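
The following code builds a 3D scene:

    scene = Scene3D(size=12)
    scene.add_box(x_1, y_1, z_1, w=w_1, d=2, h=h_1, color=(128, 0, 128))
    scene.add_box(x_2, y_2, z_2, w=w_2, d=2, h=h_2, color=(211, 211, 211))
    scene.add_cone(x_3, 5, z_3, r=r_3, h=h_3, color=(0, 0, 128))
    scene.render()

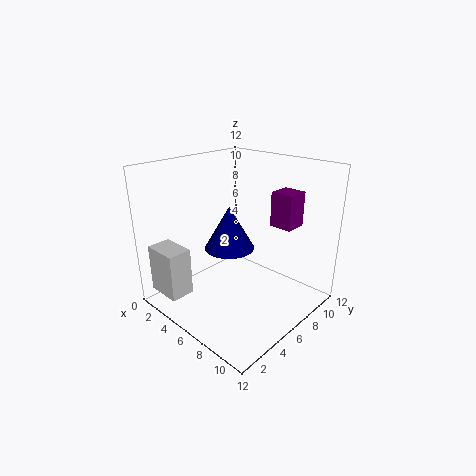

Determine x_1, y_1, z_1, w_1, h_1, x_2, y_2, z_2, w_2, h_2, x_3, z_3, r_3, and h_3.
x_1 = 7
y_1 = 9
z_1 = 6.5
w_1 = 2
h_1 = 3
x_2 = 1
y_2 = 0.5
z_2 = 1.5
w_2 = 3
h_2 = 4
x_3 = 6
z_3 = 5.5
r_3 = 2
h_3 = 3.5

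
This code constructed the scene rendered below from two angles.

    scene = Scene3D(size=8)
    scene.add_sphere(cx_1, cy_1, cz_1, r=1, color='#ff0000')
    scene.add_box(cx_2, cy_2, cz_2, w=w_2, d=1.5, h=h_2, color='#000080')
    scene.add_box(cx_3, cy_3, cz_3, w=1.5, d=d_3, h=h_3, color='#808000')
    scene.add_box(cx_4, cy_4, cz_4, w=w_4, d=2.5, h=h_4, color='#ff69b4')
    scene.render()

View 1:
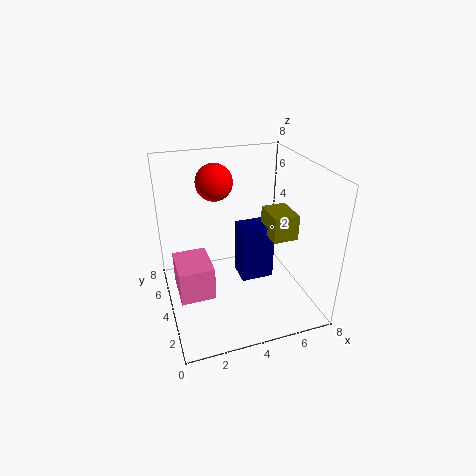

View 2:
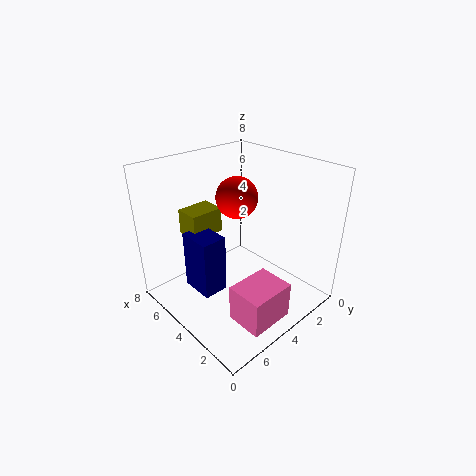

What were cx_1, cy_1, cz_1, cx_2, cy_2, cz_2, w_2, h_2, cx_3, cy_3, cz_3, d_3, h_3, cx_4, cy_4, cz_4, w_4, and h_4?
cx_1 = 3
cy_1 = 5
cz_1 = 7
cx_2 = 4.5
cy_2 = 4.5
cz_2 = 0.5
w_2 = 2
h_2 = 3.5
cx_3 = 6
cy_3 = 3.5
cz_3 = 3.5
d_3 = 2
h_3 = 1.5
cx_4 = 0.5
cy_4 = 3.5
cz_4 = 0.5
w_4 = 2
h_4 = 2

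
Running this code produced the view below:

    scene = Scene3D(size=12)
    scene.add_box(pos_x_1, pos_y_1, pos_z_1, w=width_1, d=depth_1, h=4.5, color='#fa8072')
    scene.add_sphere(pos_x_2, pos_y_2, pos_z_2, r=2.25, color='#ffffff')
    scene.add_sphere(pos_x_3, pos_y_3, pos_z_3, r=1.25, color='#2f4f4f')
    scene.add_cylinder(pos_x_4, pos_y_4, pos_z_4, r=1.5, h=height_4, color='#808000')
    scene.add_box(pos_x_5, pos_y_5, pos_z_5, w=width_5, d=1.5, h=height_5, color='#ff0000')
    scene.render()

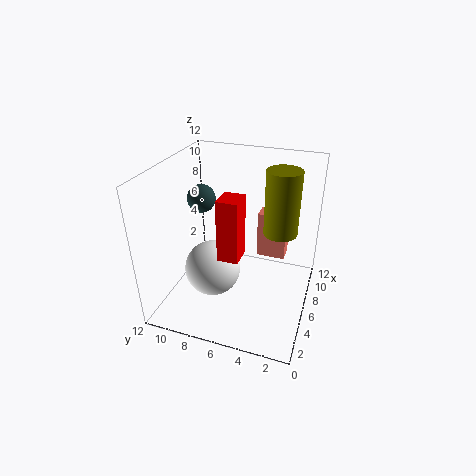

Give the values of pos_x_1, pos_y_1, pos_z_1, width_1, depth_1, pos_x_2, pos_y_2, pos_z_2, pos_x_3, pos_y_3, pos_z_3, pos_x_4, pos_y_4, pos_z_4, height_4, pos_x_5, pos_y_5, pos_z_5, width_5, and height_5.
pos_x_1 = 10.25; pos_y_1 = 2.75; pos_z_1 = 1.75; width_1 = 1.75; depth_1 = 2.75; pos_x_2 = 4; pos_y_2 = 7.5; pos_z_2 = 4; pos_x_3 = 7.75; pos_y_3 = 10; pos_z_3 = 8.25; pos_x_4 = 8.75; pos_y_4 = 3; pos_z_4 = 5.5; height_4 = 5.75; pos_x_5 = 1.5; pos_y_5 = 4.5; pos_z_5 = 6.75; width_5 = 1.75; height_5 = 4.5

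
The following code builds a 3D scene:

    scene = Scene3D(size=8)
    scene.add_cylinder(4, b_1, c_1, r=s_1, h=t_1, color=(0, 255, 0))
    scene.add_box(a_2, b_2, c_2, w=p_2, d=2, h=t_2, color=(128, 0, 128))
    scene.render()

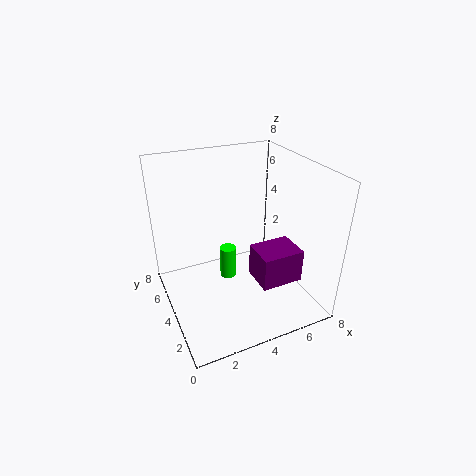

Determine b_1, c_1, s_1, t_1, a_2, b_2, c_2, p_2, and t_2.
b_1 = 5.5; c_1 = 0.5; s_1 = 0.5; t_1 = 2; a_2 = 5; b_2 = 2.5; c_2 = 1; p_2 = 2.5; t_2 = 2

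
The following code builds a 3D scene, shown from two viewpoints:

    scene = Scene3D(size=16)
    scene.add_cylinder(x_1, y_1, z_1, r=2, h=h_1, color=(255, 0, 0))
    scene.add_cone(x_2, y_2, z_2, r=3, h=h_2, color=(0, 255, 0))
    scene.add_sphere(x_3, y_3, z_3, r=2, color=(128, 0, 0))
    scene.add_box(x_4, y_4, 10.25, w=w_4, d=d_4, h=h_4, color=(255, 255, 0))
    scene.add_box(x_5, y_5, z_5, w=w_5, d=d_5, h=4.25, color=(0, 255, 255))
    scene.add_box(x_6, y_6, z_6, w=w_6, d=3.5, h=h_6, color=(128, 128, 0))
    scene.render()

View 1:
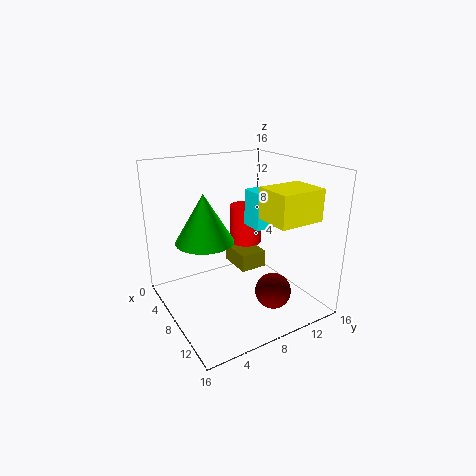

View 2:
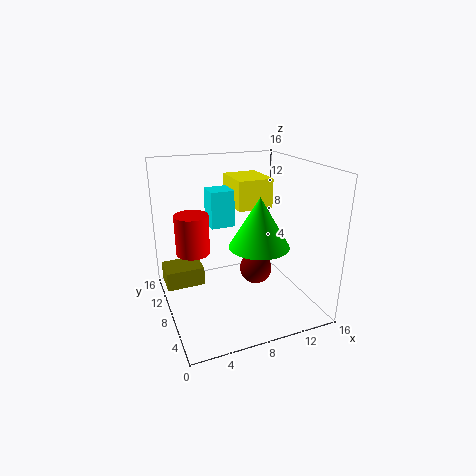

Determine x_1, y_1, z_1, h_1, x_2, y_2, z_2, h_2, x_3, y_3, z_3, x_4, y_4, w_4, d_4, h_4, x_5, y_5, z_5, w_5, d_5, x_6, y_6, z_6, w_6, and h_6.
x_1 = 3.75; y_1 = 11.75; z_1 = 5.25; h_1 = 4.75; x_2 = 8.5; y_2 = 3.75; z_2 = 8.75; h_2 = 5; x_3 = 11.5; y_3 = 10.5; z_3 = 2.25; x_4 = 9; y_4 = 10; w_4 = 4.25; d_4 = 5.25; h_4 = 3.5; x_5 = 5.75; y_5 = 10.25; z_5 = 8.5; w_5 = 2.75; d_5 = 2.75; x_6 = 0.25; y_6 = 10.75; z_6 = 1.25; w_6 = 4.5; h_6 = 2.25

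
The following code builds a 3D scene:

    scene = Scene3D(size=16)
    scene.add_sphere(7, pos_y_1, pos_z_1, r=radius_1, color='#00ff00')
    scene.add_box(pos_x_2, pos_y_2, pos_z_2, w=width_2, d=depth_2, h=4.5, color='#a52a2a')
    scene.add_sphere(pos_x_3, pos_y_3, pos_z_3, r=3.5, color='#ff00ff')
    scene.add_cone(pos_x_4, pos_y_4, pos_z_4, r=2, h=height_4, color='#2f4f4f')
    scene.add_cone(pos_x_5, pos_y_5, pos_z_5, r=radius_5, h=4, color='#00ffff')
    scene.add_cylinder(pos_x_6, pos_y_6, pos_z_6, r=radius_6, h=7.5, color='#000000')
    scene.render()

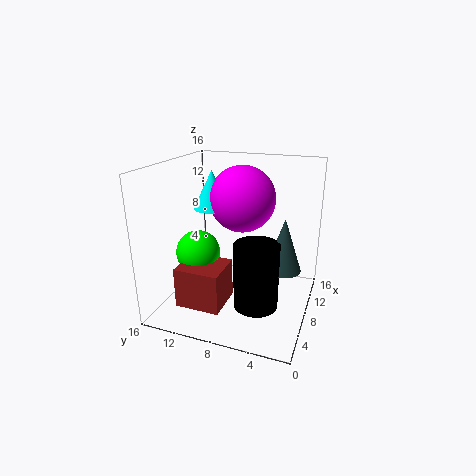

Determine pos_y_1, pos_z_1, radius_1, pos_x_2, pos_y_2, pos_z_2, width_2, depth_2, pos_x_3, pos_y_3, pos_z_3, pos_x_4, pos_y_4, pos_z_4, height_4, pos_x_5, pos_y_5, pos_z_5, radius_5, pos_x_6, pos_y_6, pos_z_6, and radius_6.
pos_y_1 = 12.5, pos_z_1 = 6, radius_1 = 2.5, pos_x_2 = 3, pos_y_2 = 8.5, pos_z_2 = 1, width_2 = 4.5, depth_2 = 5, pos_x_3 = 8, pos_y_3 = 7.5, pos_z_3 = 12.5, pos_x_4 = 9, pos_y_4 = 3, pos_z_4 = 4.5, height_4 = 6, pos_x_5 = 7, pos_y_5 = 10.5, pos_z_5 = 11.5, radius_5 = 2, pos_x_6 = 7, pos_y_6 = 5.5, pos_z_6 = 0.5, radius_6 = 2.5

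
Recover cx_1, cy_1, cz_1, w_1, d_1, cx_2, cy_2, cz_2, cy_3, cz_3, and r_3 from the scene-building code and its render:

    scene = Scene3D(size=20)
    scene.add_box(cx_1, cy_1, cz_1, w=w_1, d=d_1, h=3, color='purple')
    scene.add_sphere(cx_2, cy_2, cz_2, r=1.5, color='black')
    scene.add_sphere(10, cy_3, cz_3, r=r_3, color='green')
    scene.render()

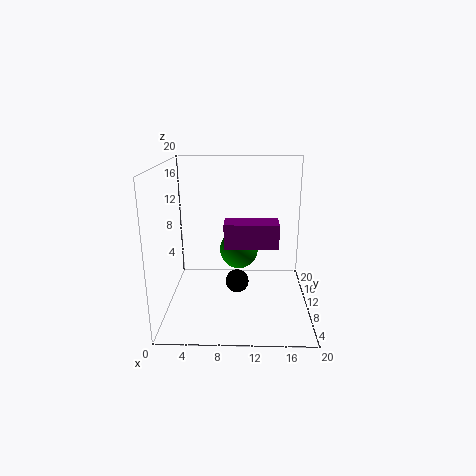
cx_1 = 8.5, cy_1 = 3.5, cz_1 = 11, w_1 = 6.5, d_1 = 3, cx_2 = 10, cy_2 = 6, cz_2 = 5.5, cy_3 = 15.5, cz_3 = 6, r_3 = 3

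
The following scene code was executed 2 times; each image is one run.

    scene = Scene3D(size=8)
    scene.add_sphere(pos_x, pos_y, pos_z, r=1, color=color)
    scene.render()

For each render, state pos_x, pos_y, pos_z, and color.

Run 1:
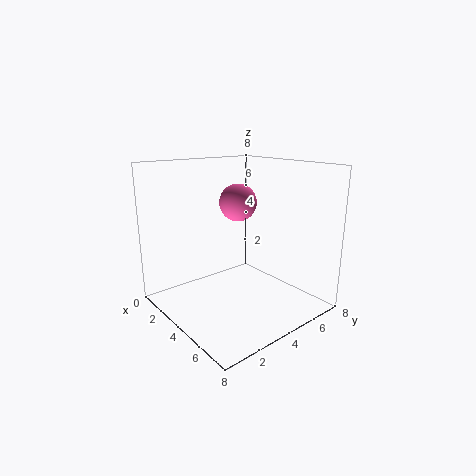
pos_x = 4; pos_y = 4; pos_z = 6; color = 'hotpink'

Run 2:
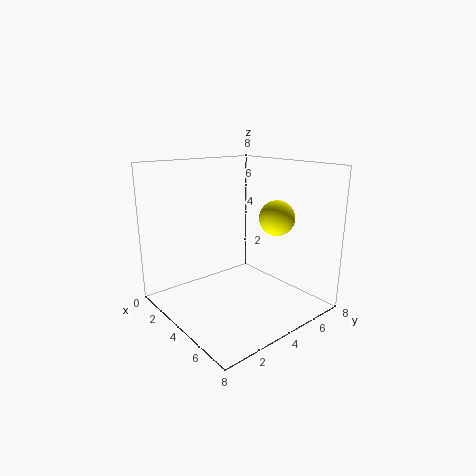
pos_x = 5; pos_y = 6; pos_z = 5; color = 'yellow'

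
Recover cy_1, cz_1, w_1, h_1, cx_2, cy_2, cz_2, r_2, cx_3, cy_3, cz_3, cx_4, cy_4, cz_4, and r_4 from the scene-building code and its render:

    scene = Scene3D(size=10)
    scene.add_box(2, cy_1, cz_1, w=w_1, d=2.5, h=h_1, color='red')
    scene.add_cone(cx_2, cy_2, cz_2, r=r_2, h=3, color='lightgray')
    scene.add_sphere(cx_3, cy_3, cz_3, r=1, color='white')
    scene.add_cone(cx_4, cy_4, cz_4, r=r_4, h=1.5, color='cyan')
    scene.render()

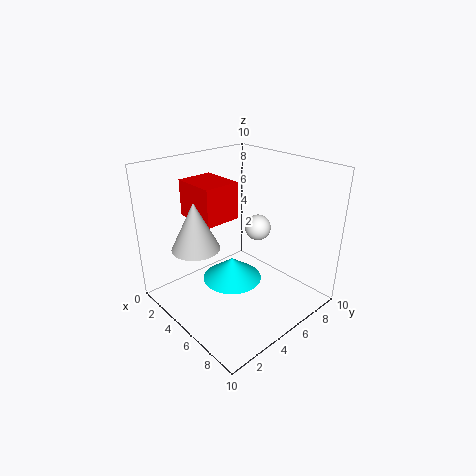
cy_1 = 2.5, cz_1 = 6.5, w_1 = 3, h_1 = 2.5, cx_2 = 5, cy_2 = 1.5, cz_2 = 5.5, r_2 = 1.5, cx_3 = 4, cy_3 = 8, cz_3 = 4.5, cx_4 = 5.5, cy_4 = 4, cz_4 = 2.5, r_4 = 2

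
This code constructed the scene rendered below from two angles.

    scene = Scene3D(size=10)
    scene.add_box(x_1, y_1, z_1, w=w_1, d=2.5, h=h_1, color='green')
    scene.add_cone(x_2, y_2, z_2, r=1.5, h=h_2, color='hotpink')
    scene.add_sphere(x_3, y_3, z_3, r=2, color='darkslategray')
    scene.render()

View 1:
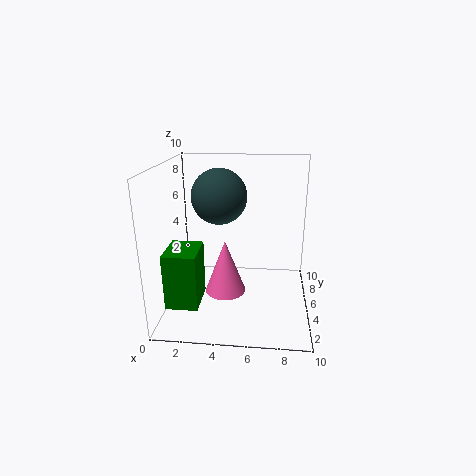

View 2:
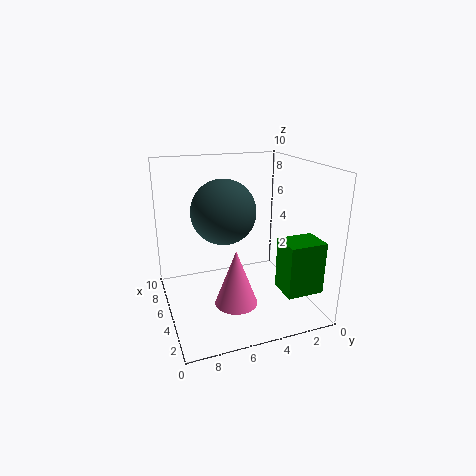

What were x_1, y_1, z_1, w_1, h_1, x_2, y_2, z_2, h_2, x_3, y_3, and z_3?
x_1 = 1, y_1 = 0.5, z_1 = 2, w_1 = 2, h_1 = 3.5, x_2 = 4, y_2 = 5.5, z_2 = 0.5, h_2 = 4, x_3 = 3.5, y_3 = 6.5, z_3 = 7.5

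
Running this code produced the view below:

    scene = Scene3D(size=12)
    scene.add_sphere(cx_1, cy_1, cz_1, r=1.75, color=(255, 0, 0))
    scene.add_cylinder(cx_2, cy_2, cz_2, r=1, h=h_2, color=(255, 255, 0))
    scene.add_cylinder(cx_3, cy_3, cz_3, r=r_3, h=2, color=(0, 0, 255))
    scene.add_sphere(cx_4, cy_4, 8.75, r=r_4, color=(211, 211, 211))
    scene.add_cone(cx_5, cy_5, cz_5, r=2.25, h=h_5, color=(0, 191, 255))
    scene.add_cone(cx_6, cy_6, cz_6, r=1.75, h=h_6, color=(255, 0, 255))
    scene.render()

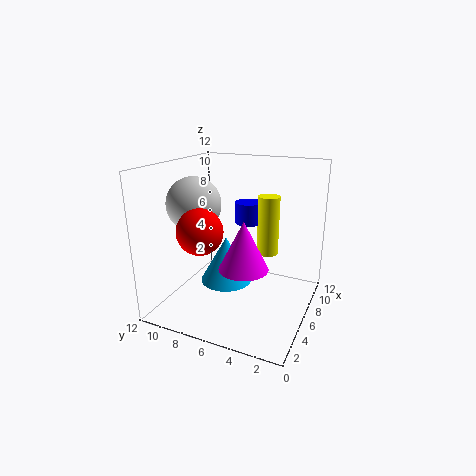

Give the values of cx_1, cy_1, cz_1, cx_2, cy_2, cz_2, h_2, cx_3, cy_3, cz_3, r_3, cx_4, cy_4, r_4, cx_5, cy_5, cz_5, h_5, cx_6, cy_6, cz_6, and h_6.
cx_1 = 2.5
cy_1 = 7.5
cz_1 = 7.5
cx_2 = 10
cy_2 = 4.75
cz_2 = 3.25
h_2 = 5.5
cx_3 = 10
cy_3 = 6.75
cz_3 = 6
r_3 = 1.25
cx_4 = 5
cy_4 = 9.5
r_4 = 2.25
cx_5 = 6.25
cy_5 = 7.25
cz_5 = 1.75
h_5 = 4
cx_6 = 2
cy_6 = 3.75
cz_6 = 5.5
h_6 = 3.5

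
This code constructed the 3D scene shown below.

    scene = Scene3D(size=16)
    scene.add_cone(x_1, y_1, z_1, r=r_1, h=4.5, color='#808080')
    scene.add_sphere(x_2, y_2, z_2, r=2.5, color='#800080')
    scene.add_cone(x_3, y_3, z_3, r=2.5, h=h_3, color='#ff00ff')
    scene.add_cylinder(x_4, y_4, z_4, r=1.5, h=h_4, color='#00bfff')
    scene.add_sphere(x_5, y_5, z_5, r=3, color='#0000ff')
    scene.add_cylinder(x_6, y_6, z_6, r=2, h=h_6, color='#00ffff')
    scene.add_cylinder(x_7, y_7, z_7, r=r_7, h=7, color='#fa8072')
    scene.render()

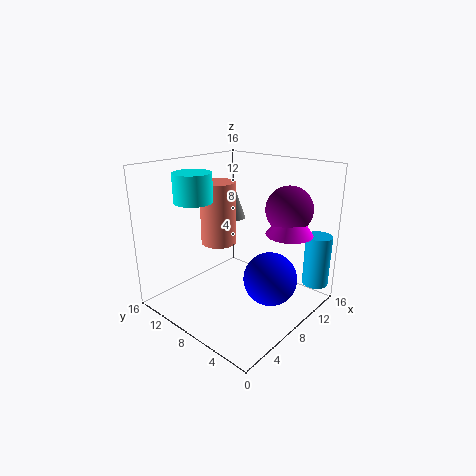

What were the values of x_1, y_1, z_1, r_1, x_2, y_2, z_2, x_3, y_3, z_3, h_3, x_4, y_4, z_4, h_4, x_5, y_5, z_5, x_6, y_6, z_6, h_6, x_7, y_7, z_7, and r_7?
x_1 = 14, y_1 = 14, z_1 = 7.5, r_1 = 1.5, x_2 = 11, y_2 = 3.5, z_2 = 11.5, x_3 = 10.5, y_3 = 3, z_3 = 9, h_3 = 3.5, x_4 = 14.5, y_4 = 1.5, z_4 = 2, h_4 = 6, x_5 = 9.5, y_5 = 4.5, z_5 = 3.5, x_6 = 4, y_6 = 10.5, z_6 = 12.5, h_6 = 3, x_7 = 7.5, y_7 = 10.5, z_7 = 7, r_7 = 2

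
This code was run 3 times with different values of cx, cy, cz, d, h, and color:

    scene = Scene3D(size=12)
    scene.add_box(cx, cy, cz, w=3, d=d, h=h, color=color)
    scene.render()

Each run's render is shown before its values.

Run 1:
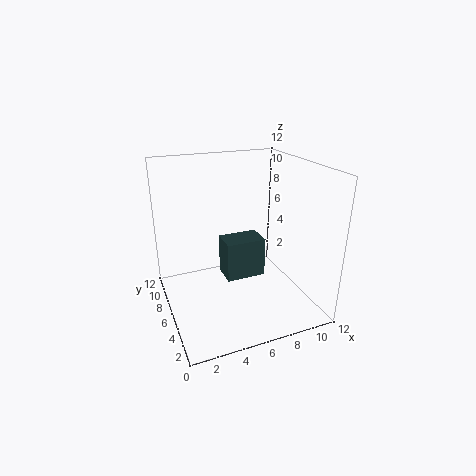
cx = 4
cy = 3
cz = 4
d = 2
h = 3
color = 'darkslategray'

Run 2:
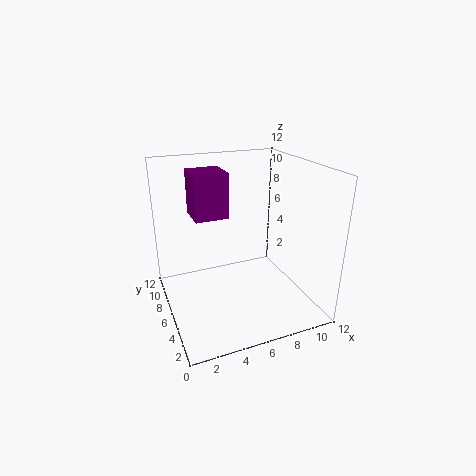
cx = 3
cy = 8
cz = 7
d = 3
h = 4
color = 'purple'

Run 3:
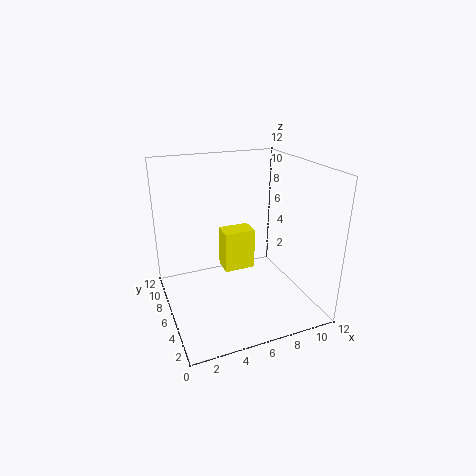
cx = 6
cy = 9
cz = 1
d = 2
h = 4
color = 'yellow'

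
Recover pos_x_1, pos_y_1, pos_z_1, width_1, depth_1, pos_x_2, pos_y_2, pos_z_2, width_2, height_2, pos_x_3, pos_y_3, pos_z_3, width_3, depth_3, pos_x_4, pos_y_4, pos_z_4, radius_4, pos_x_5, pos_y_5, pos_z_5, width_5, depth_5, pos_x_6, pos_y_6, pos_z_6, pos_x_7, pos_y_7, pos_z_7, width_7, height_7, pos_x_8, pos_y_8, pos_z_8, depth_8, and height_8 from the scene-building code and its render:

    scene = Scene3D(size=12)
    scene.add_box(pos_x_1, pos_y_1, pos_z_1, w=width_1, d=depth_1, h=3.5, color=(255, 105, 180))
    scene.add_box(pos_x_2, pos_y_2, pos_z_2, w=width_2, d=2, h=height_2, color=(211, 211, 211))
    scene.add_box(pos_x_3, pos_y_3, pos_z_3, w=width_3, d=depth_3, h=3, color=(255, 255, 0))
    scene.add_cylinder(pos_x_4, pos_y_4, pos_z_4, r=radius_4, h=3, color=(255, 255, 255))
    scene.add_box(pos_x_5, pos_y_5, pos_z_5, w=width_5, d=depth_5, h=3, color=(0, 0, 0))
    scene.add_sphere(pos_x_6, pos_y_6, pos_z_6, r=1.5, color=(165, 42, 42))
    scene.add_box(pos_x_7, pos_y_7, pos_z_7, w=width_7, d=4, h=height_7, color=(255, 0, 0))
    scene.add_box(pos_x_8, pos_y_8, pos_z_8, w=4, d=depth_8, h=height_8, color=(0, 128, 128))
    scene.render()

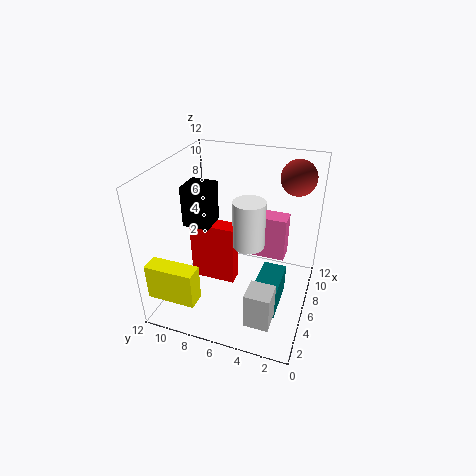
pos_x_1 = 5.5
pos_y_1 = 2
pos_z_1 = 5
width_1 = 1.5
depth_1 = 3.5
pos_x_2 = 1.5
pos_y_2 = 2
pos_z_2 = 1
width_2 = 2
height_2 = 3
pos_x_3 = 1
pos_y_3 = 8
pos_z_3 = 2
width_3 = 1.5
depth_3 = 4
pos_x_4 = 1
pos_y_4 = 3.5
pos_z_4 = 9
radius_4 = 1
pos_x_5 = 2.5
pos_y_5 = 7
pos_z_5 = 8.5
width_5 = 2
depth_5 = 2
pos_x_6 = 9.5
pos_y_6 = 2
pos_z_6 = 10.5
pos_x_7 = 6
pos_y_7 = 6.5
pos_z_7 = 1
width_7 = 1.5
height_7 = 5.5
pos_x_8 = 3.5
pos_y_8 = 2
pos_z_8 = 0.5
depth_8 = 2
height_8 = 2.5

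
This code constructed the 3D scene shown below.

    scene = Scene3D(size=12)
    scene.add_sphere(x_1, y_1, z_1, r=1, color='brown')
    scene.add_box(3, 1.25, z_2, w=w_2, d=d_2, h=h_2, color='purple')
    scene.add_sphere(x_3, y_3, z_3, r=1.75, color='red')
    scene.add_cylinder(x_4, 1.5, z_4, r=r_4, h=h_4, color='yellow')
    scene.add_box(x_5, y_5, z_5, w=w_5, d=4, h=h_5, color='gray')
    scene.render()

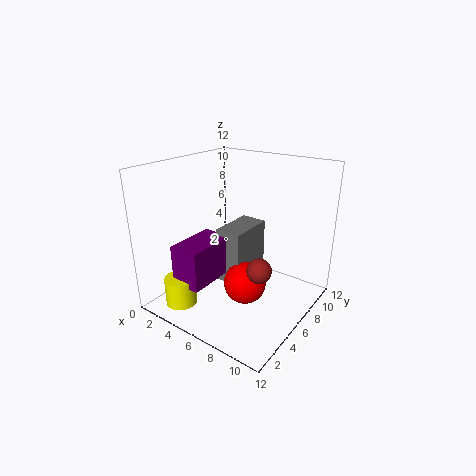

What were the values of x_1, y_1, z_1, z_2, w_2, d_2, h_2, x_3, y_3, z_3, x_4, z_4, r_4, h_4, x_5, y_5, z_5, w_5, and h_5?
x_1 = 8.75, y_1 = 5, z_1 = 4.25, z_2 = 3, w_2 = 2.5, d_2 = 4.25, h_2 = 3.25, x_3 = 7.25, y_3 = 5.25, z_3 = 2.5, x_4 = 3.5, z_4 = 1.25, r_4 = 1.25, h_4 = 2.25, x_5 = 4.5, y_5 = 5, z_5 = 2, w_5 = 2.25, h_5 = 4.75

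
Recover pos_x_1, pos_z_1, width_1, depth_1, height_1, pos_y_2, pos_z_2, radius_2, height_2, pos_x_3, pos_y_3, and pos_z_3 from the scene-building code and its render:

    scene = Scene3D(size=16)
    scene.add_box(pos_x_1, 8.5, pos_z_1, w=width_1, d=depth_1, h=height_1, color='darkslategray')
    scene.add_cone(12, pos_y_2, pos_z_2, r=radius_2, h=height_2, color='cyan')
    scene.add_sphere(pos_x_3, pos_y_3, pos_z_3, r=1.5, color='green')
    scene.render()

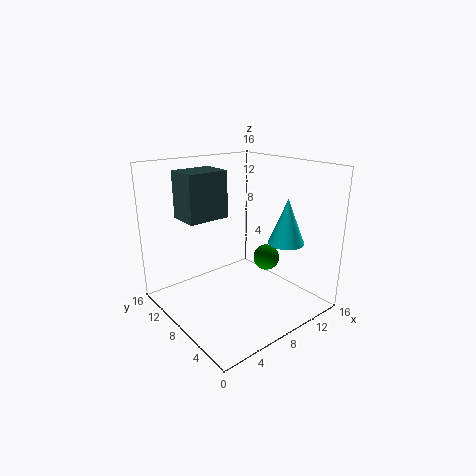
pos_x_1 = 2.5, pos_z_1 = 10.5, width_1 = 4.5, depth_1 = 3.5, height_1 = 5, pos_y_2 = 4.5, pos_z_2 = 7.5, radius_2 = 2, height_2 = 5, pos_x_3 = 11.5, pos_y_3 = 7, pos_z_3 = 5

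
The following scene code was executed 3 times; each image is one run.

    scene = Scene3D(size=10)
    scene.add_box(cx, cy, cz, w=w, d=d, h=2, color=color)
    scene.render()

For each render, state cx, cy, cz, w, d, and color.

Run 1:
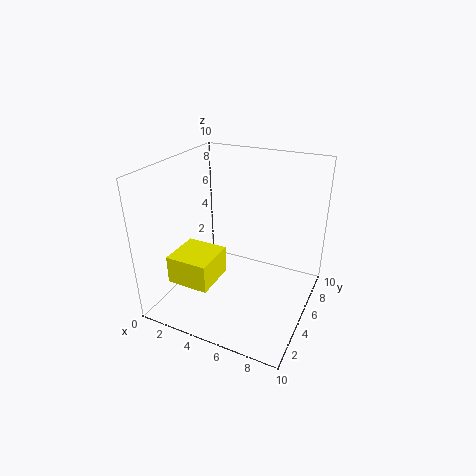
cx = 1, cy = 2, cz = 2, w = 3, d = 3, color = 'yellow'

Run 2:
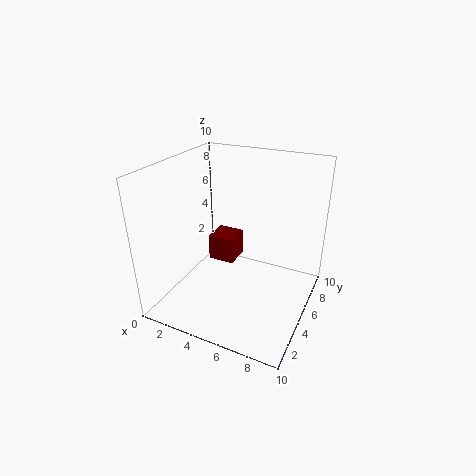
cx = 2, cy = 6, cz = 2, w = 2, d = 2, color = 'maroon'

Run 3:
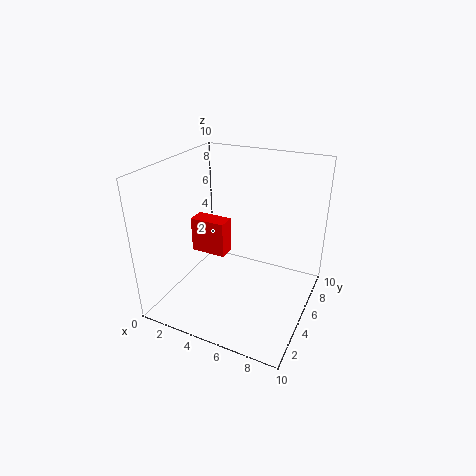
cx = 4, cy = 1, cz = 6, w = 2, d = 1, color = 'red'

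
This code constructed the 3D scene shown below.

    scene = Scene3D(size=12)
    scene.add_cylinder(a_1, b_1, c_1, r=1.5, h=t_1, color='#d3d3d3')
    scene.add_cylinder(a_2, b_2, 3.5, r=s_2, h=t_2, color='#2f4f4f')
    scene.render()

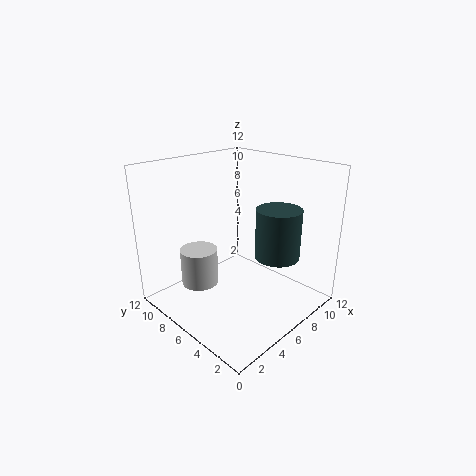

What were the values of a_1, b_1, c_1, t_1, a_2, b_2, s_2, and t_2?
a_1 = 3, b_1 = 7.5, c_1 = 2.5, t_1 = 3, a_2 = 9.5, b_2 = 4.5, s_2 = 2, t_2 = 4.5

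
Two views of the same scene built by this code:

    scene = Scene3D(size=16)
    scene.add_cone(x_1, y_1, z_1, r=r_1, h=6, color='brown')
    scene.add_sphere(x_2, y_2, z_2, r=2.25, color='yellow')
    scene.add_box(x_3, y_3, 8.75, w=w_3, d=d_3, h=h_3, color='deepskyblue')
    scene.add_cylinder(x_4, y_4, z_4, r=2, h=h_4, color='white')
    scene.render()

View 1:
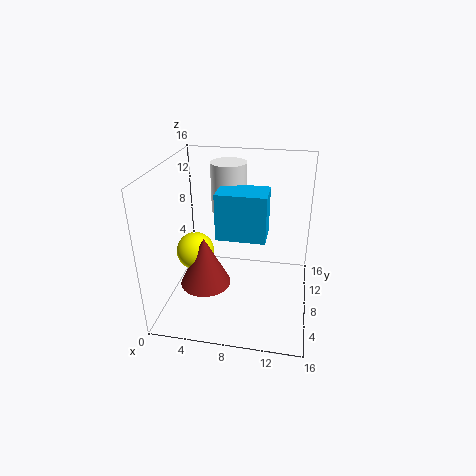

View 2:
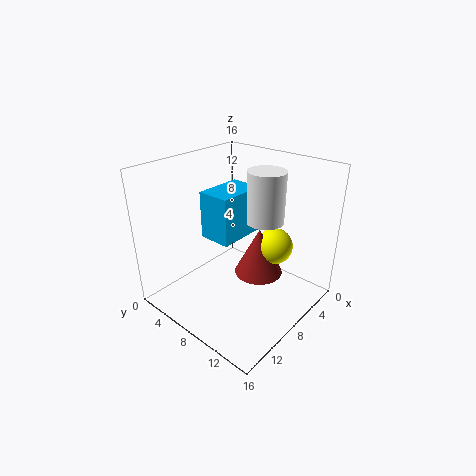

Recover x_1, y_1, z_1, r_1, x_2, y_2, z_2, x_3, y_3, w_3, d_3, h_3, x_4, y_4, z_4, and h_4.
x_1 = 4; y_1 = 8; z_1 = 1.5; r_1 = 3; x_2 = 2.5; y_2 = 9.25; z_2 = 5; x_3 = 6; y_3 = 5.75; w_3 = 5.25; d_3 = 3.5; h_3 = 5; x_4 = 6.5; y_4 = 10.5; z_4 = 10.25; h_4 = 5.5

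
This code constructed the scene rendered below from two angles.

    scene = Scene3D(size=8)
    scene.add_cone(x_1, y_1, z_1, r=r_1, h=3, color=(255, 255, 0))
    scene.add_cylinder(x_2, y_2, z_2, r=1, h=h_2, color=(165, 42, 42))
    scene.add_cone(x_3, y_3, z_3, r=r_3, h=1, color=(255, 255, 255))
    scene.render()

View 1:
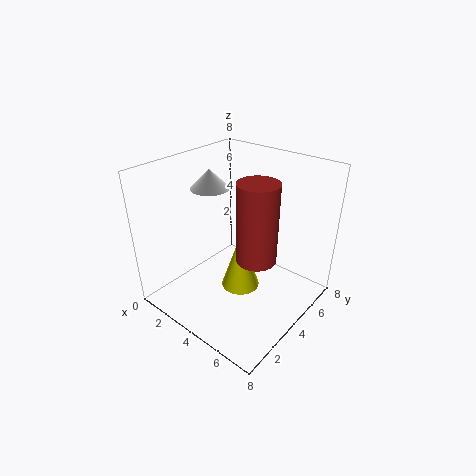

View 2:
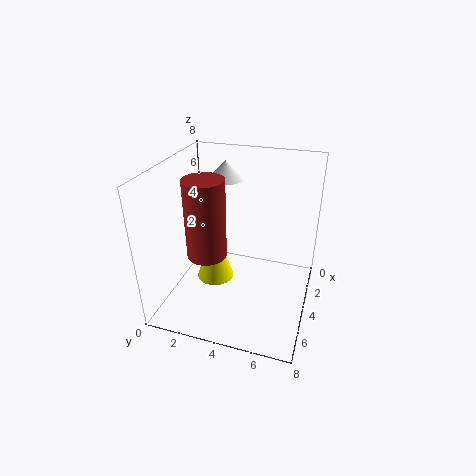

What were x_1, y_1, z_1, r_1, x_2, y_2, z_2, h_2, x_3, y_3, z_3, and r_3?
x_1 = 5; y_1 = 3; z_1 = 2; r_1 = 1; x_2 = 6; y_2 = 3; z_2 = 4; h_2 = 4; x_3 = 3; y_3 = 3; z_3 = 7; r_3 = 1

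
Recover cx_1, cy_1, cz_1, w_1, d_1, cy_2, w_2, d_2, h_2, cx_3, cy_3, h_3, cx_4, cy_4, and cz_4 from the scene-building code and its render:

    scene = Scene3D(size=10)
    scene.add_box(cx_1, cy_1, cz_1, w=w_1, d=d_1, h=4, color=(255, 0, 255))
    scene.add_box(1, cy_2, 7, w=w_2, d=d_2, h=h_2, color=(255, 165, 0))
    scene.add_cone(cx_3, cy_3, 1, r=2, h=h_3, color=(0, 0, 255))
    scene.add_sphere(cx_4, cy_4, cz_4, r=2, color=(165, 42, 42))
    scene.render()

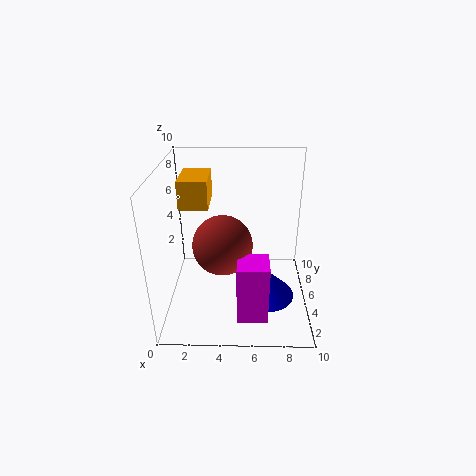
cx_1 = 5; cy_1 = 1; cz_1 = 1; w_1 = 2; d_1 = 2; cy_2 = 5; w_2 = 2; d_2 = 3; h_2 = 2; cx_3 = 7; cy_3 = 4; h_3 = 2; cx_4 = 4; cy_4 = 4; cz_4 = 5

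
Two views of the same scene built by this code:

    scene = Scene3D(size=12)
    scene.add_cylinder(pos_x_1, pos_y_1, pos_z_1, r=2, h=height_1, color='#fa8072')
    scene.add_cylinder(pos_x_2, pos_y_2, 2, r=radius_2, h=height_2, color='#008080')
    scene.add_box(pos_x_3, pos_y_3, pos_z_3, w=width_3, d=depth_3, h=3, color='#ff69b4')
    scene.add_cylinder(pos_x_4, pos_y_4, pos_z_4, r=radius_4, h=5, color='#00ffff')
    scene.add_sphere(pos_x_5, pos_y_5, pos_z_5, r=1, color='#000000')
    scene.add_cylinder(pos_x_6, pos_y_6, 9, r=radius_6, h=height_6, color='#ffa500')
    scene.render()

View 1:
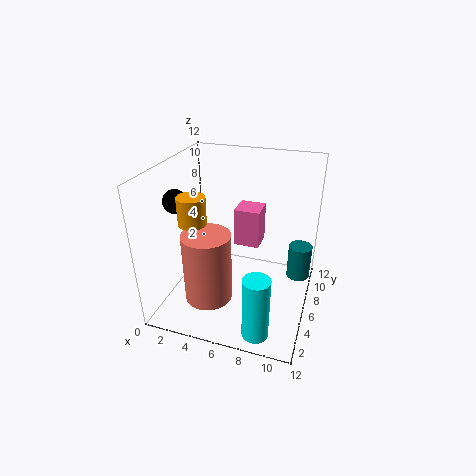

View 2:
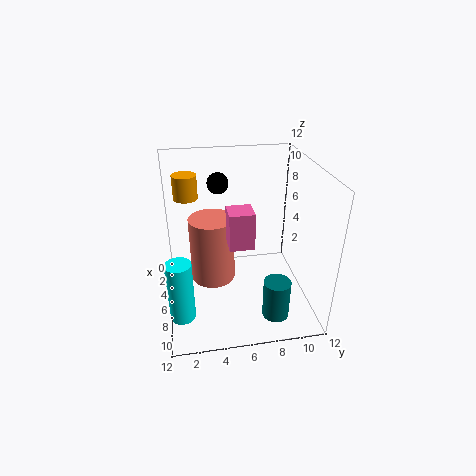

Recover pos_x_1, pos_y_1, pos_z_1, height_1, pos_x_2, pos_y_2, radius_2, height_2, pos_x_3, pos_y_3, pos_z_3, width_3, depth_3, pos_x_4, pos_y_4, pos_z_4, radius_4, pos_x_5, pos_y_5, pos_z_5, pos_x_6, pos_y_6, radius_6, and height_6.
pos_x_1 = 4; pos_y_1 = 4; pos_z_1 = 1; height_1 = 6; pos_x_2 = 11; pos_y_2 = 8; radius_2 = 1; height_2 = 3; pos_x_3 = 6; pos_y_3 = 5; pos_z_3 = 6; width_3 = 2; depth_3 = 2; pos_x_4 = 9; pos_y_4 = 1; pos_z_4 = 1; radius_4 = 1; pos_x_5 = 1; pos_y_5 = 5; pos_z_5 = 9; pos_x_6 = 4; pos_y_6 = 2; radius_6 = 1; height_6 = 2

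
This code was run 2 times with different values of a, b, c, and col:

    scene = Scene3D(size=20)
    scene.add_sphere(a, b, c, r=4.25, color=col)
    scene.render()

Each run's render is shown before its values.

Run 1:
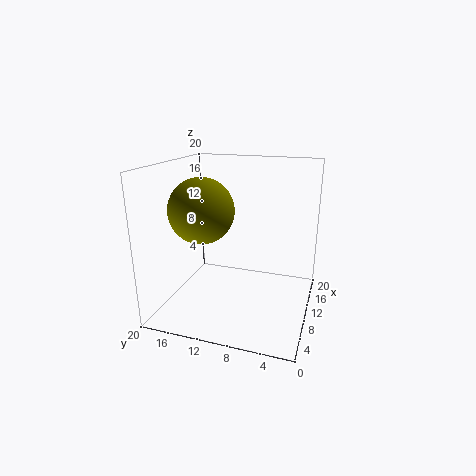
a = 6.5
b = 13.75
c = 14.5
col = 'olive'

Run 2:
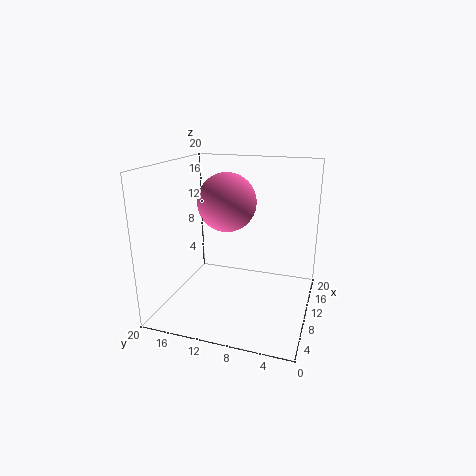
a = 12.5
b = 12.5
c = 14.25
col = 'hotpink'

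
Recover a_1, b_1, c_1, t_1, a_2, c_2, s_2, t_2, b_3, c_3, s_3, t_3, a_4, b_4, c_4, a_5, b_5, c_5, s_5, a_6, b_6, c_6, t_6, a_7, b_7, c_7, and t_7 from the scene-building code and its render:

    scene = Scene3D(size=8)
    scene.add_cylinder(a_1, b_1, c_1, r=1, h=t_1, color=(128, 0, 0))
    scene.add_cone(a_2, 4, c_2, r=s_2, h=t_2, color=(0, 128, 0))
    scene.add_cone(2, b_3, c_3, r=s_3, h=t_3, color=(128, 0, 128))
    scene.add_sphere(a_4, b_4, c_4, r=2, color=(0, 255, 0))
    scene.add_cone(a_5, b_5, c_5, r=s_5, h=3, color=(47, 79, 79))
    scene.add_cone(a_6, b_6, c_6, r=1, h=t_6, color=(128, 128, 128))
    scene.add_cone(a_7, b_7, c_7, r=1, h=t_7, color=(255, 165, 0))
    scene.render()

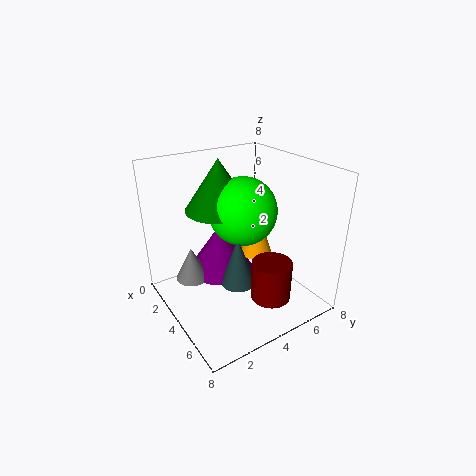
a_1 = 7; b_1 = 4; c_1 = 2; t_1 = 2; a_2 = 2; c_2 = 5; s_2 = 2; t_2 = 3; b_3 = 4; c_3 = 1; s_3 = 2; t_3 = 3; a_4 = 3; b_4 = 5; c_4 = 5; a_5 = 4; b_5 = 4; c_5 = 1; s_5 = 1; a_6 = 2; b_6 = 2; c_6 = 1; t_6 = 2; a_7 = 3; b_7 = 6; c_7 = 2; t_7 = 3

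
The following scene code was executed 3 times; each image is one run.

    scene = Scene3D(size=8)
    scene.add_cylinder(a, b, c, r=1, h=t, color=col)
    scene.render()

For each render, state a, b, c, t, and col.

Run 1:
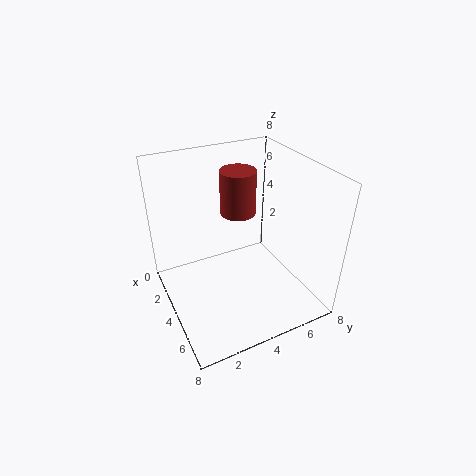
a = 3
b = 4.5
c = 5
t = 2.5
col = 'brown'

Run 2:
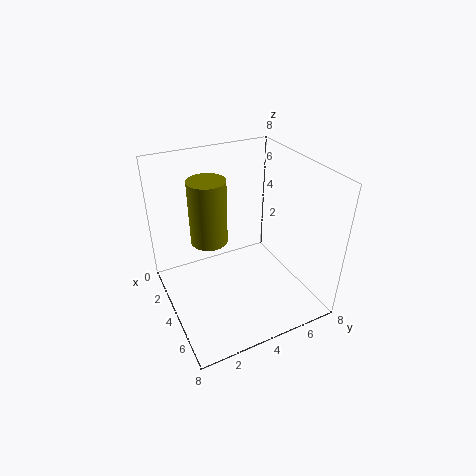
a = 3.5
b = 2.5
c = 4
t = 3.5
col = 'olive'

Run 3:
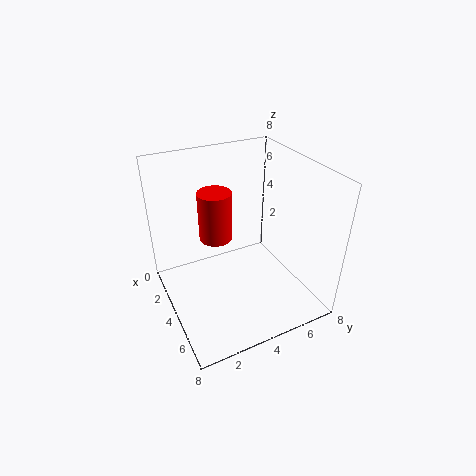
a = 2
b = 3.5
c = 3
t = 3
col = 'red'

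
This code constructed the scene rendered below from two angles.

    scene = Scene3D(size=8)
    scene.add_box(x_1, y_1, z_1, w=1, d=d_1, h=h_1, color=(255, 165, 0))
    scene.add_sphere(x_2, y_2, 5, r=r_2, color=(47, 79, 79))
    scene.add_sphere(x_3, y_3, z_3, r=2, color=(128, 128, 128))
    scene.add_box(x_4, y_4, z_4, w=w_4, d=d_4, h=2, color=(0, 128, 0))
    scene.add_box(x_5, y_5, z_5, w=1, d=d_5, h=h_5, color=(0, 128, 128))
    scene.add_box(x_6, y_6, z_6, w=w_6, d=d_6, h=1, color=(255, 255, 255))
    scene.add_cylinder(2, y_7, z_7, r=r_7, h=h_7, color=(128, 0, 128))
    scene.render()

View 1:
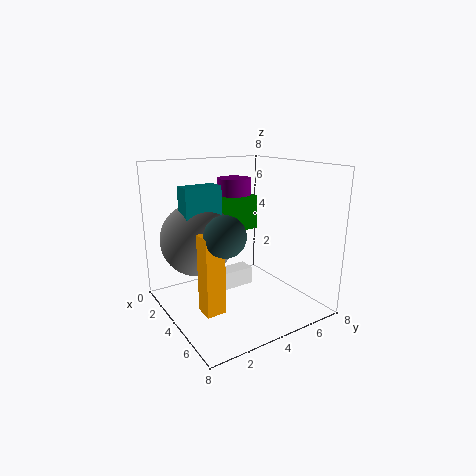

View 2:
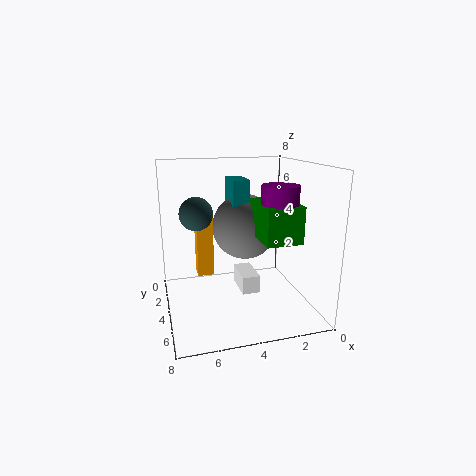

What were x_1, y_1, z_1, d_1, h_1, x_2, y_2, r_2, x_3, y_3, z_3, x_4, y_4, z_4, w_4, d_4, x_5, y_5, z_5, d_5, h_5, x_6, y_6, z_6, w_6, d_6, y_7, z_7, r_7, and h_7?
x_1 = 5
y_1 = 1
z_1 = 1
d_1 = 1
h_1 = 4
x_2 = 6
y_2 = 2
r_2 = 1
x_3 = 3
y_3 = 2
z_3 = 4
x_4 = 1
y_4 = 3
z_4 = 4
w_4 = 2
d_4 = 3
x_5 = 3
y_5 = 1
z_5 = 5
d_5 = 2
h_5 = 2
x_6 = 3
y_6 = 3
z_6 = 1
w_6 = 1
d_6 = 2
y_7 = 5
z_7 = 4
r_7 = 1
h_7 = 3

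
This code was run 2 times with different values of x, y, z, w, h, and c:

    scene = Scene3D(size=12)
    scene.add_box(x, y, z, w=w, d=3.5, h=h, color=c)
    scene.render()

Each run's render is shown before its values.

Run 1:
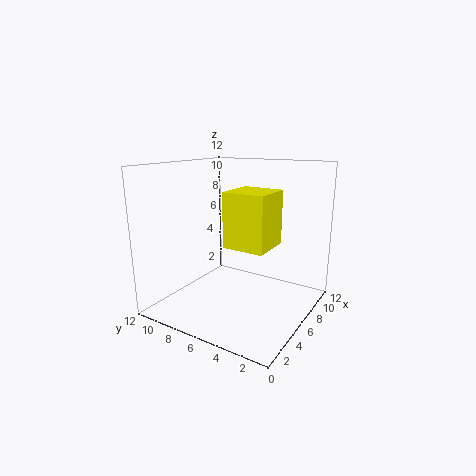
x = 4.5
y = 3
z = 5.5
w = 3.5
h = 4.5
c = 'yellow'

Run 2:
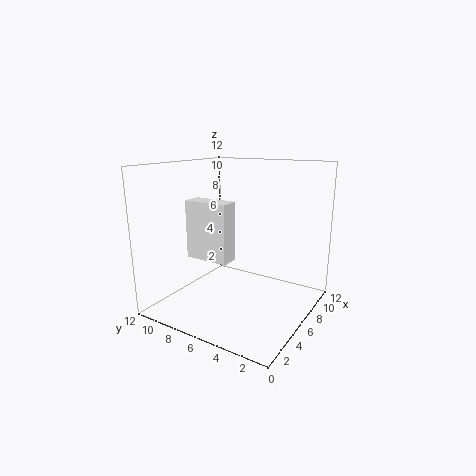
x = 2.5
y = 5
z = 5
w = 1.5
h = 4.5
c = 'white'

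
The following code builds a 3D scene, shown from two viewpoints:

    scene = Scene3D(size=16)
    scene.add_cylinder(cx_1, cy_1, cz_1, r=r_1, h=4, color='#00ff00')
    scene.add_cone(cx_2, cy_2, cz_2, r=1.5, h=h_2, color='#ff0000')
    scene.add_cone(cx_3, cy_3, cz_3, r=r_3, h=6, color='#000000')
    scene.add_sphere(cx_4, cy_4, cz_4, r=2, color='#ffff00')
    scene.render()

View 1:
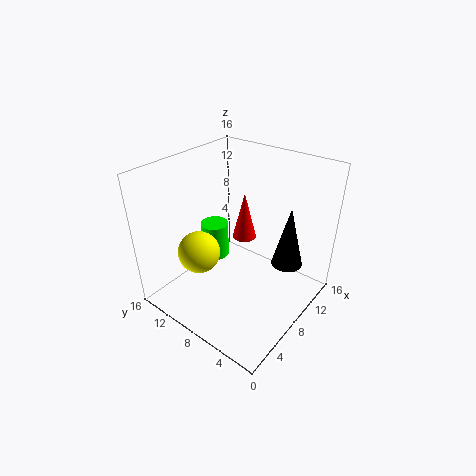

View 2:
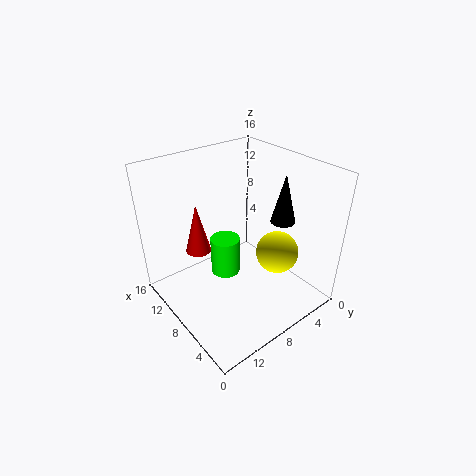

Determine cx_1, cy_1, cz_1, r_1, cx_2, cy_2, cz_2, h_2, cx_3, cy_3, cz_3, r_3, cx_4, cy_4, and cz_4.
cx_1 = 7, cy_1 = 10.5, cz_1 = 5.5, r_1 = 1.5, cx_2 = 12.5, cy_2 = 10.5, cz_2 = 5, h_2 = 6, cx_3 = 7.5, cy_3 = 1.5, cz_3 = 8, r_3 = 1.5, cx_4 = 2, cy_4 = 8, cz_4 = 9.5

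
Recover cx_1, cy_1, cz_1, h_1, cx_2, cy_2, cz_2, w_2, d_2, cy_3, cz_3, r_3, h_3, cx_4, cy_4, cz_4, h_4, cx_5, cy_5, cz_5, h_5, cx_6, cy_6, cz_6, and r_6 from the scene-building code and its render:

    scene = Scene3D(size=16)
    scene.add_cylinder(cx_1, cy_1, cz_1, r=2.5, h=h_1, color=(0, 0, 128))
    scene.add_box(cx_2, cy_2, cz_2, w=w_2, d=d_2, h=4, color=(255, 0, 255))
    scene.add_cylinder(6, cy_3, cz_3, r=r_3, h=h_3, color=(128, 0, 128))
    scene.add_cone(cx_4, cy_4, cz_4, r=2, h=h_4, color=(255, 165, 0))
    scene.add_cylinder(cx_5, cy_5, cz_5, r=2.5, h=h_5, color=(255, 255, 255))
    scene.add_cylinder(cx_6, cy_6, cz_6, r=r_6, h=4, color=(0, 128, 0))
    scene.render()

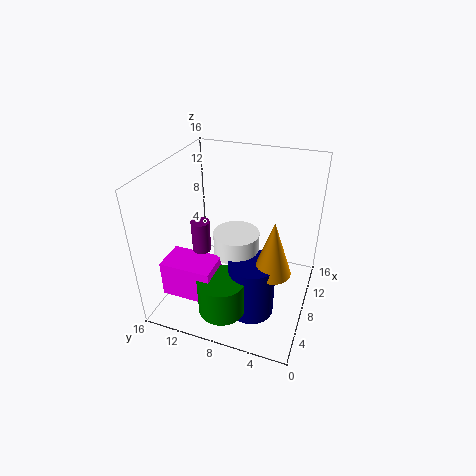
cx_1 = 5.5; cy_1 = 5.5; cz_1 = 0.5; h_1 = 6.5; cx_2 = 2; cy_2 = 9; cz_2 = 3; w_2 = 3.5; d_2 = 5.5; cy_3 = 11.5; cz_3 = 7; r_3 = 1; h_3 = 3.5; cx_4 = 6; cy_4 = 3.5; cz_4 = 6; h_4 = 6; cx_5 = 7.5; cy_5 = 8; cz_5 = 6.5; h_5 = 2.5; cx_6 = 3; cy_6 = 8; cz_6 = 2; r_6 = 2.5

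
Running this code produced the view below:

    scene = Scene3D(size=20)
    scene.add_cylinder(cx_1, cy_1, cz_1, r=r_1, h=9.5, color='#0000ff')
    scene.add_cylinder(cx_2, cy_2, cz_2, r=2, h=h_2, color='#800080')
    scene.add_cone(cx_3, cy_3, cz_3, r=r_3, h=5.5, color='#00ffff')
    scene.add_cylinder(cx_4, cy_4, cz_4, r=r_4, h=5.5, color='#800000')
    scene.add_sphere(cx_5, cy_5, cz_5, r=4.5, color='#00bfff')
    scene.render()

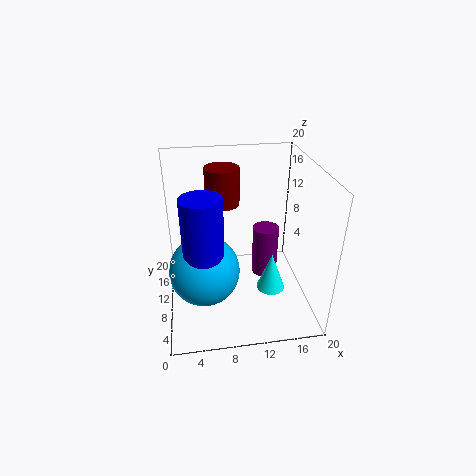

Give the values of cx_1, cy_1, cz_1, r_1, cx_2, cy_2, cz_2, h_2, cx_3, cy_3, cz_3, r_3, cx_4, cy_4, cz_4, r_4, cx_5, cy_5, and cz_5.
cx_1 = 5; cy_1 = 5; cz_1 = 9; r_1 = 2.5; cx_2 = 15; cy_2 = 14; cz_2 = 1; h_2 = 8; cx_3 = 14.5; cy_3 = 8; cz_3 = 2.5; r_3 = 2; cx_4 = 8.5; cy_4 = 15; cz_4 = 13; r_4 = 2.5; cx_5 = 5; cy_5 = 6; cz_5 = 8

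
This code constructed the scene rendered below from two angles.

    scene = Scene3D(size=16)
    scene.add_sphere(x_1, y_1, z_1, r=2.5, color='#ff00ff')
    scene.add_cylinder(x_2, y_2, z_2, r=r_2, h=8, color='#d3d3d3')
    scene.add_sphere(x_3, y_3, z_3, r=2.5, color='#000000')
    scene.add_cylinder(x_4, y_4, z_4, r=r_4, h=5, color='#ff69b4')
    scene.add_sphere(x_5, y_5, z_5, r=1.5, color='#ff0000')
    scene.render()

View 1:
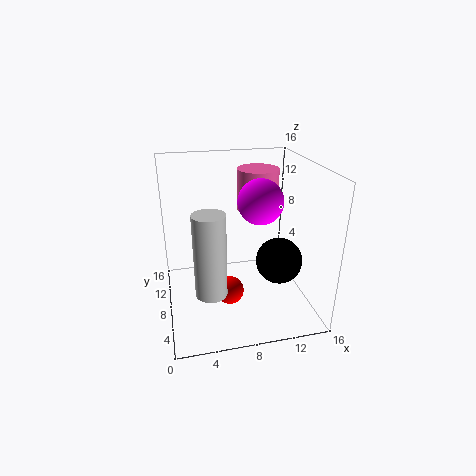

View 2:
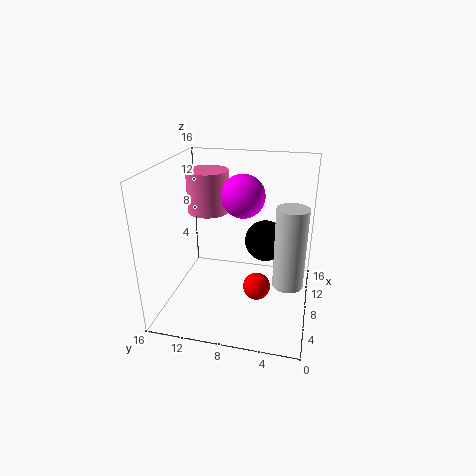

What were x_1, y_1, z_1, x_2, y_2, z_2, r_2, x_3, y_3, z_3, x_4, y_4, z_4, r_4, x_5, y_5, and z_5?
x_1 = 10.5, y_1 = 8, z_1 = 12, x_2 = 4, y_2 = 2, z_2 = 5.5, r_2 = 1.5, x_3 = 12, y_3 = 5.5, z_3 = 6, x_4 = 11.5, y_4 = 12.5, z_4 = 9.5, r_4 = 2.5, x_5 = 6.5, y_5 = 5.5, z_5 = 3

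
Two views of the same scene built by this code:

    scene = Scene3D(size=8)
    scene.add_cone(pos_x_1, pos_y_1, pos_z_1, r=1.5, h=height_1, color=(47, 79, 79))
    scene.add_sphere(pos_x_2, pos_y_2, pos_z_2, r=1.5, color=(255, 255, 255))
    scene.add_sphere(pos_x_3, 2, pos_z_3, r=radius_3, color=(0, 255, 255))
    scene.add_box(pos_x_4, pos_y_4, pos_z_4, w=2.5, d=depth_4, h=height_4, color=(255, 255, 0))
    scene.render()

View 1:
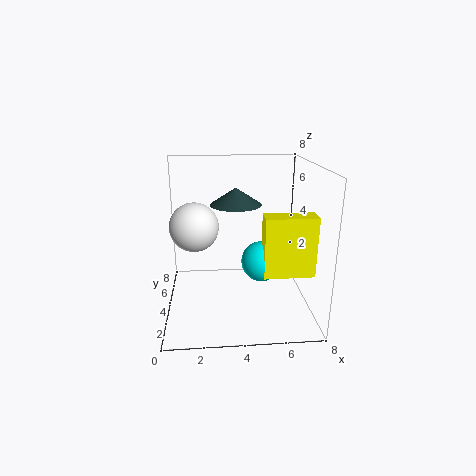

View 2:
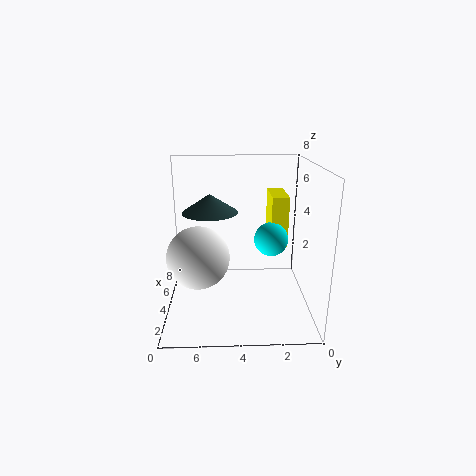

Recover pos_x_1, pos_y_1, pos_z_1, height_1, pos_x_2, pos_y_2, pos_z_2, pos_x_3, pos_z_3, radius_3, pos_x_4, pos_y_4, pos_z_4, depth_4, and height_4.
pos_x_1 = 4; pos_y_1 = 5.5; pos_z_1 = 5.5; height_1 = 1; pos_x_2 = 1.5; pos_y_2 = 6; pos_z_2 = 4; pos_x_3 = 5; pos_z_3 = 3.5; radius_3 = 1; pos_x_4 = 5; pos_y_4 = 1; pos_z_4 = 3; depth_4 = 1; height_4 = 3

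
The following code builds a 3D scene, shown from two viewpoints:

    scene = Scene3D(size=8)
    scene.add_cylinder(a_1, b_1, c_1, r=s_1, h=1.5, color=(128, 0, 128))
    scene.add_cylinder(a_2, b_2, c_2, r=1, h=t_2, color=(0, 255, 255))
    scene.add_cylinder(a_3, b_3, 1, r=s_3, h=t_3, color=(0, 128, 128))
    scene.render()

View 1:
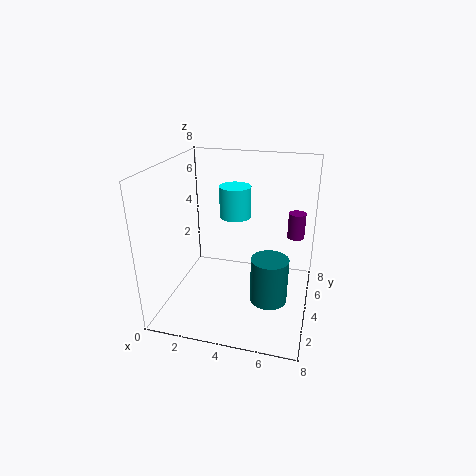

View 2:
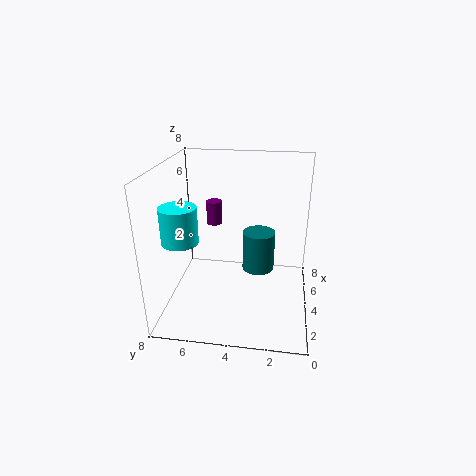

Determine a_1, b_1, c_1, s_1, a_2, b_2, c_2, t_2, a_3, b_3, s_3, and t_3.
a_1 = 7; b_1 = 6; c_1 = 3.5; s_1 = 0.5; a_2 = 3; b_2 = 7; c_2 = 4; t_2 = 2; a_3 = 6; b_3 = 3; s_3 = 1; t_3 = 2.5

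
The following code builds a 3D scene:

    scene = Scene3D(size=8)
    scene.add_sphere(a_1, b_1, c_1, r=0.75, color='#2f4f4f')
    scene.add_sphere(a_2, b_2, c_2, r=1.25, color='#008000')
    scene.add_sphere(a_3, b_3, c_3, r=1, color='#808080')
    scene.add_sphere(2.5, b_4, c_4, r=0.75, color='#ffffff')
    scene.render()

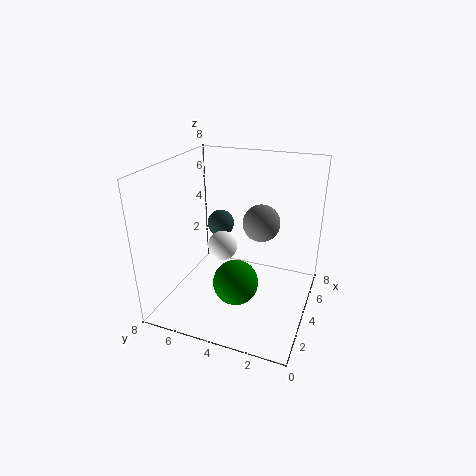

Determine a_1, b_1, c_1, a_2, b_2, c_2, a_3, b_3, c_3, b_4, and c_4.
a_1 = 4.5
b_1 = 5.25
c_1 = 4.5
a_2 = 3
b_2 = 3.75
c_2 = 1.75
a_3 = 4.25
b_3 = 2.75
c_3 = 5
b_4 = 4.25
c_4 = 4.25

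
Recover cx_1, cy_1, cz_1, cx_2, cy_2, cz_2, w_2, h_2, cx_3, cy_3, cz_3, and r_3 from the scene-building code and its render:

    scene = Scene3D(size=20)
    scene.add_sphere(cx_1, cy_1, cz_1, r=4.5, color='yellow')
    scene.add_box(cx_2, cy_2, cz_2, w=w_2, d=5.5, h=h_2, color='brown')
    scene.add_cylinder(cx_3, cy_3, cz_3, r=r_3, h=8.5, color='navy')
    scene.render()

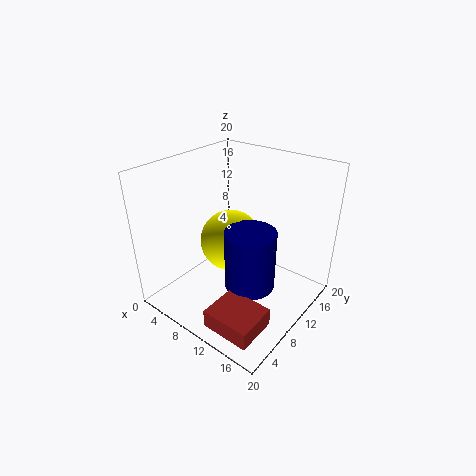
cx_1 = 7.5, cy_1 = 11.5, cz_1 = 8, cx_2 = 11.5, cy_2 = 1, cz_2 = 1.5, w_2 = 6.5, h_2 = 2.5, cx_3 = 12.5, cy_3 = 9.5, cz_3 = 3.5, r_3 = 3.5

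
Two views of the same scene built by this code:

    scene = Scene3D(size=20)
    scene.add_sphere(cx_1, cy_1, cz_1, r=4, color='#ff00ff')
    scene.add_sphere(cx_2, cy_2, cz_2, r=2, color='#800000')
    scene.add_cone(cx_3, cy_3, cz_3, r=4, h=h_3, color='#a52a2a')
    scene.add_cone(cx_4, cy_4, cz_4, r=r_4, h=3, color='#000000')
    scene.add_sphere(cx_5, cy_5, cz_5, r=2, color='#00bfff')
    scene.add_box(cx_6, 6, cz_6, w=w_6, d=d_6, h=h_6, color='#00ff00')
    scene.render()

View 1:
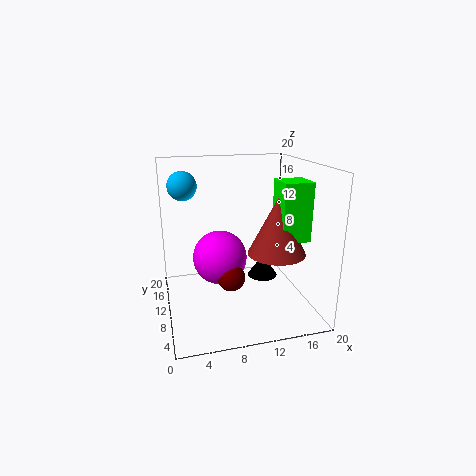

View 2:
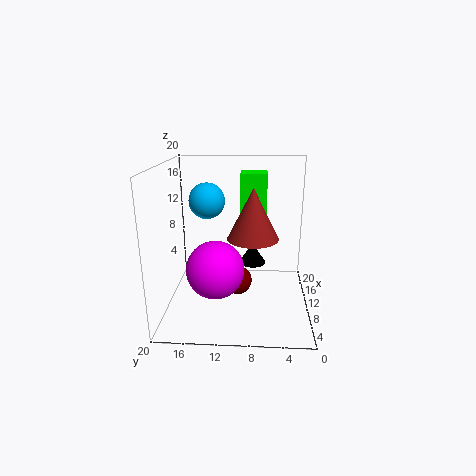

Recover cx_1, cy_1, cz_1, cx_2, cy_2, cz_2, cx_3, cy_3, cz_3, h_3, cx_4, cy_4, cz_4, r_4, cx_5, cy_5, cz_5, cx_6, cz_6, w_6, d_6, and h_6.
cx_1 = 8; cy_1 = 13; cz_1 = 6; cx_2 = 9; cy_2 = 10; cz_2 = 4; cx_3 = 15; cy_3 = 8; cz_3 = 8; h_3 = 8; cx_4 = 13; cy_4 = 8; cz_4 = 5; r_4 = 2; cx_5 = 3; cy_5 = 13; cz_5 = 17; cx_6 = 15; cz_6 = 10; w_6 = 4; d_6 = 4; h_6 = 8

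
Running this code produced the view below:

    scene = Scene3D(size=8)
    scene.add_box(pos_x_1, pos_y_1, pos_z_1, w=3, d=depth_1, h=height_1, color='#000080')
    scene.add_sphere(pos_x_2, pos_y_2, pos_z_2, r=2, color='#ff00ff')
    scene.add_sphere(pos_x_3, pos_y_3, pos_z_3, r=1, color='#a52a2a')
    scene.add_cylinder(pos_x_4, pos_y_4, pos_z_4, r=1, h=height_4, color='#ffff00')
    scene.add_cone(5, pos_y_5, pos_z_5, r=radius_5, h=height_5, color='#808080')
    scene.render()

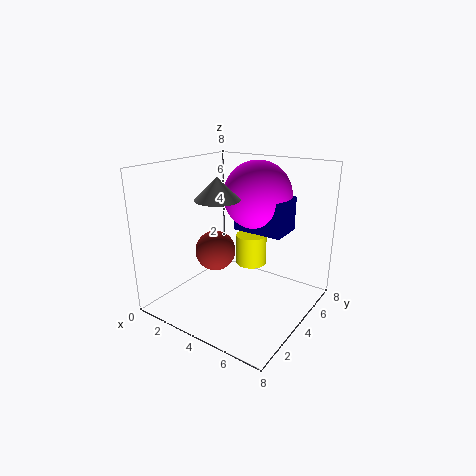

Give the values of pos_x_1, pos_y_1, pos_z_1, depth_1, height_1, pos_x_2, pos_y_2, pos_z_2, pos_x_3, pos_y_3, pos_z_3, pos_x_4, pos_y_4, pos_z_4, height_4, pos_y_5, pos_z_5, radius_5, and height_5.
pos_x_1 = 3, pos_y_1 = 5, pos_z_1 = 4, depth_1 = 2, height_1 = 2, pos_x_2 = 4, pos_y_2 = 6, pos_z_2 = 6, pos_x_3 = 4, pos_y_3 = 2, pos_z_3 = 4, pos_x_4 = 3, pos_y_4 = 7, pos_z_4 = 1, height_4 = 2, pos_y_5 = 1, pos_z_5 = 7, radius_5 = 1, height_5 = 1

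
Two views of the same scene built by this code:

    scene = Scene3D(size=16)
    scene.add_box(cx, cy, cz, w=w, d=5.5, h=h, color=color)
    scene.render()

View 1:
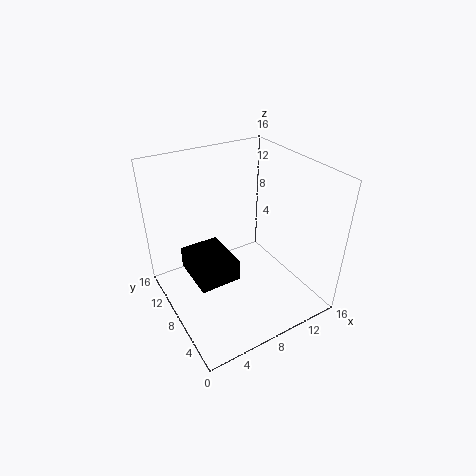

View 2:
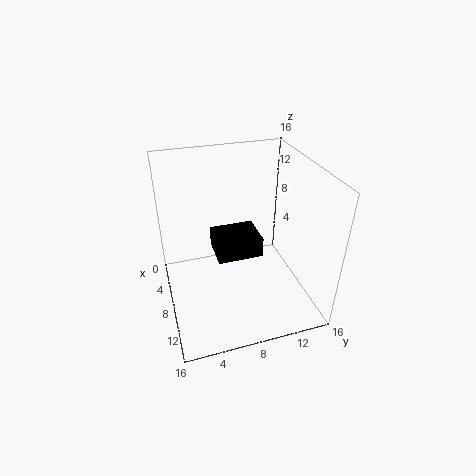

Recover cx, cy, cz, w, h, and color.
cx = 2.5; cy = 6; cz = 4; w = 4.5; h = 2.5; color = 'black'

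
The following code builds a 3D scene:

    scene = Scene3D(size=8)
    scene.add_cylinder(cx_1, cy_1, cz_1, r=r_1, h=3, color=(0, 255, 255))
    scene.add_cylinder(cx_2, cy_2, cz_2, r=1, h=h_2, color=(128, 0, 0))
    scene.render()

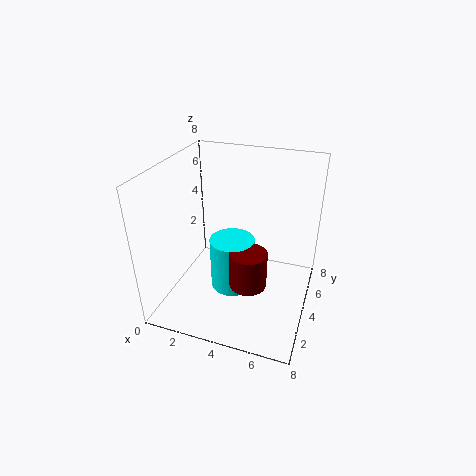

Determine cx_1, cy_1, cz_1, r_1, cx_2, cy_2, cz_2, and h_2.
cx_1 = 3.75, cy_1 = 3.75, cz_1 = 1, r_1 = 1.25, cx_2 = 5, cy_2 = 2.75, cz_2 = 2, h_2 = 2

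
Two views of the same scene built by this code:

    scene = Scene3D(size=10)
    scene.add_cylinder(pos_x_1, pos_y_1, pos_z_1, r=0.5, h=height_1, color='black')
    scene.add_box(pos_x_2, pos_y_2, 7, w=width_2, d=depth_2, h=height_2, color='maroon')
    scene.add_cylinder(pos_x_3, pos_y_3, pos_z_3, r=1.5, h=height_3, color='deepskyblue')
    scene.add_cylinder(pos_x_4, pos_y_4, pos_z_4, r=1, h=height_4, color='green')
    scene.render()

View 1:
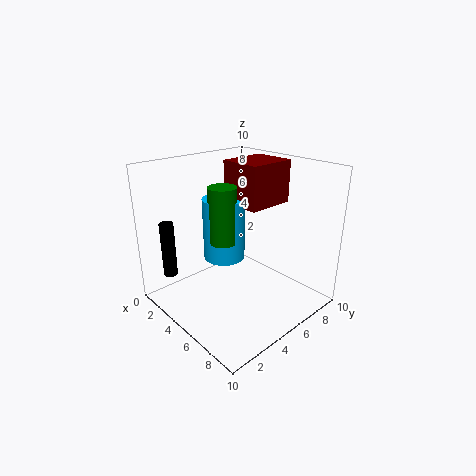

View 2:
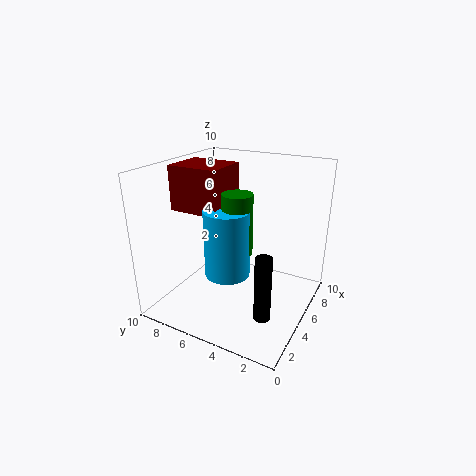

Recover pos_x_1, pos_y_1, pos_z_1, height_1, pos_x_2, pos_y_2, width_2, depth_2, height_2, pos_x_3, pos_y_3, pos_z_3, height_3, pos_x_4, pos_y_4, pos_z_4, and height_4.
pos_x_1 = 1.5, pos_y_1 = 1.5, pos_z_1 = 2, height_1 = 4, pos_x_2 = 3, pos_y_2 = 5.5, width_2 = 3, depth_2 = 3.5, height_2 = 3, pos_x_3 = 3.5, pos_y_3 = 5, pos_z_3 = 3, height_3 = 4.5, pos_x_4 = 4, pos_y_4 = 4.5, pos_z_4 = 4.5, height_4 = 4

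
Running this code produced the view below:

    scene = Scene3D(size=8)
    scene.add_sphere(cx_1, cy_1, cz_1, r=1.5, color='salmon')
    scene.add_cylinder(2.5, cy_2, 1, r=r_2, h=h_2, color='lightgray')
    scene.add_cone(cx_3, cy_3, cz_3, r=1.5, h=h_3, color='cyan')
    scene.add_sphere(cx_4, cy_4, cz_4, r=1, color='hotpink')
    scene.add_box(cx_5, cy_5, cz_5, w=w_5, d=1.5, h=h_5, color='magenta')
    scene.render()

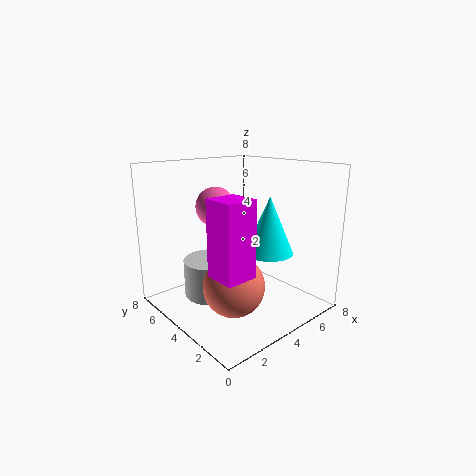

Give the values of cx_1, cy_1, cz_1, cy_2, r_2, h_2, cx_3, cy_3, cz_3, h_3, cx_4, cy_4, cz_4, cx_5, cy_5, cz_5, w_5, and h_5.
cx_1 = 2; cy_1 = 2; cz_1 = 2.5; cy_2 = 4.5; r_2 = 1.5; h_2 = 2; cx_3 = 6.5; cy_3 = 4; cz_3 = 2.5; h_3 = 3.5; cx_4 = 2.5; cy_4 = 4; cz_4 = 6; cx_5 = 0.5; cy_5 = 0.5; cz_5 = 3.5; w_5 = 1.5; h_5 = 3.5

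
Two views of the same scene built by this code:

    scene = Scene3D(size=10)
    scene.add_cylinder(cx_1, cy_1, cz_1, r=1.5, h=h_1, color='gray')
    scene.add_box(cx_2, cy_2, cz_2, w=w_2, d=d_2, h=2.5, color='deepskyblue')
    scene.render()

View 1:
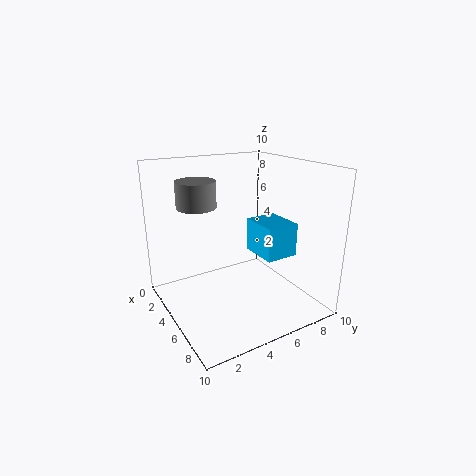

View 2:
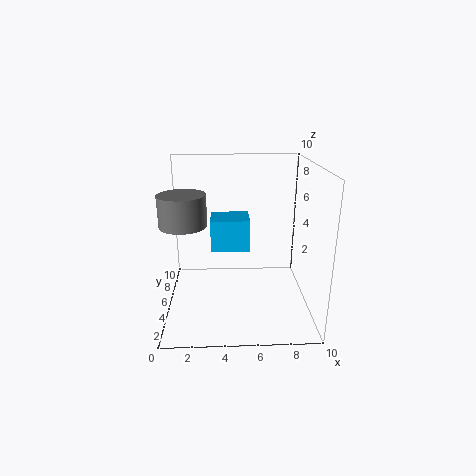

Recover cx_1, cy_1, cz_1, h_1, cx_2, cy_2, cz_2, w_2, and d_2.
cx_1 = 1.5, cy_1 = 3.5, cz_1 = 6.5, h_1 = 2, cx_2 = 3, cy_2 = 7, cz_2 = 3, w_2 = 3, d_2 = 2.5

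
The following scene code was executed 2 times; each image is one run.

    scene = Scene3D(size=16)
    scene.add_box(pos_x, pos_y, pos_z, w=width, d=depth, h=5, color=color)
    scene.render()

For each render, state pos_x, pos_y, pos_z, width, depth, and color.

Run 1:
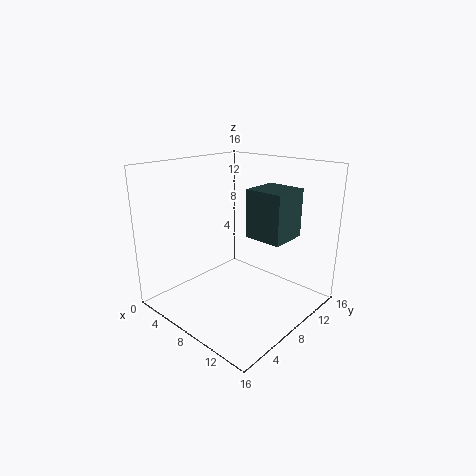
pos_x = 10; pos_y = 7; pos_z = 9; width = 4; depth = 4; color = 'darkslategray'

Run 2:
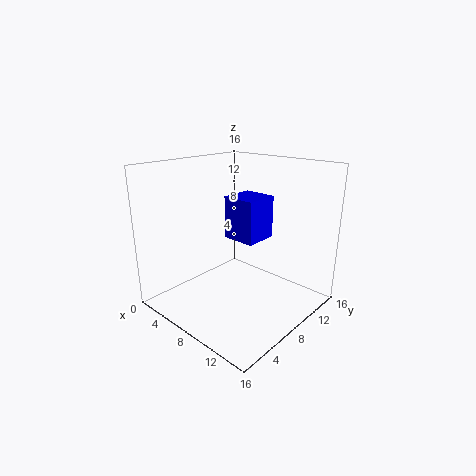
pos_x = 5; pos_y = 9; pos_z = 7; width = 4; depth = 4; color = 'blue'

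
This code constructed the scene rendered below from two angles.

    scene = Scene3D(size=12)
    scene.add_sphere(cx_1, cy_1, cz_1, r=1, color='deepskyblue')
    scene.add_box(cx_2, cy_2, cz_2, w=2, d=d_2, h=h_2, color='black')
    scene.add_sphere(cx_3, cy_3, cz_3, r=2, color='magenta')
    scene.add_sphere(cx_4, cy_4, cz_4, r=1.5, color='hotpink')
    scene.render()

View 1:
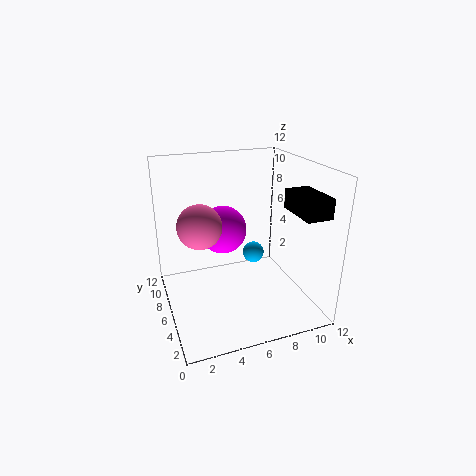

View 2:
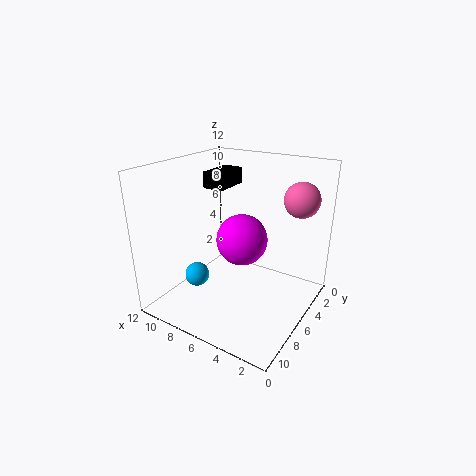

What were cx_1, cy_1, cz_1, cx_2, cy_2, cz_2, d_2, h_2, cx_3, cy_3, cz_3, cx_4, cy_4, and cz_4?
cx_1 = 8.5, cy_1 = 8.5, cz_1 = 3, cx_2 = 9, cy_2 = 0.5, cz_2 = 9, d_2 = 3.5, h_2 = 1.5, cx_3 = 5, cy_3 = 7, cz_3 = 6.5, cx_4 = 2, cy_4 = 2.5, cz_4 = 9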